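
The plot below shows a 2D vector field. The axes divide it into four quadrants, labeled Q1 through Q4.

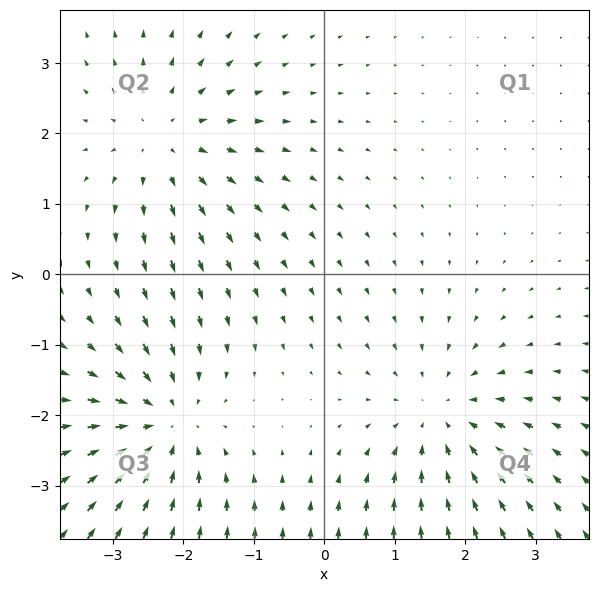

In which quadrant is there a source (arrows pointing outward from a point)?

The source sits at approximately (-2.3, 1.9), which lies in quadrant Q2. The divergence there is about +3, positive as expected for a source.

Q2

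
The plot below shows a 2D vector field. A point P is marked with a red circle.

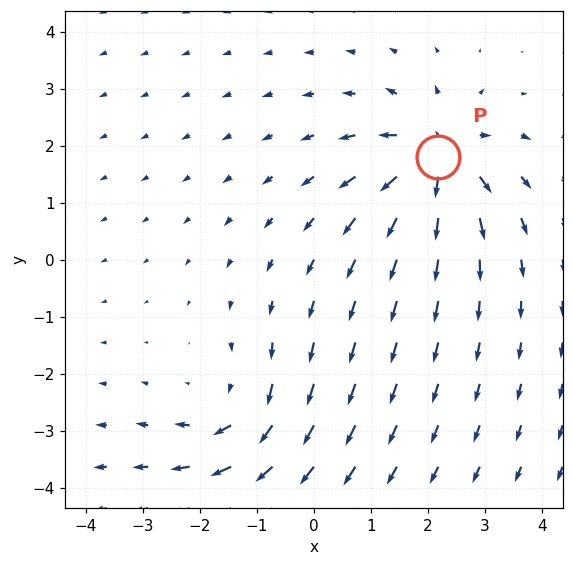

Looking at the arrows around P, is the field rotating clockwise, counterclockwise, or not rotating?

Near P at (2.2, 1.8) the arrows show no circulation. The curl there is ≈0.

not rotating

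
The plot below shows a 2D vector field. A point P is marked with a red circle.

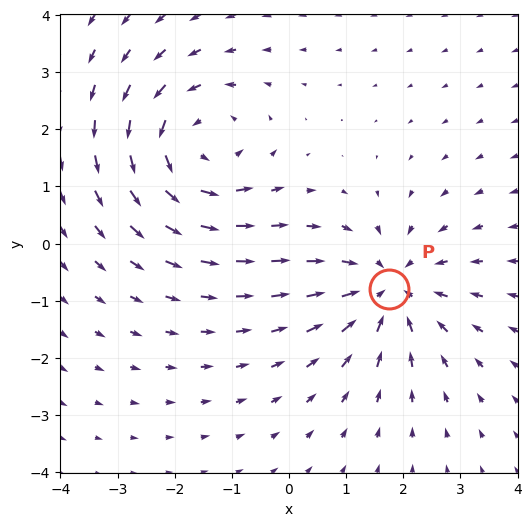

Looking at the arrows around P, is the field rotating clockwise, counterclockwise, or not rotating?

Near P at (1.8, -0.8) the arrows show no circulation. The curl there is ≈0.

not rotating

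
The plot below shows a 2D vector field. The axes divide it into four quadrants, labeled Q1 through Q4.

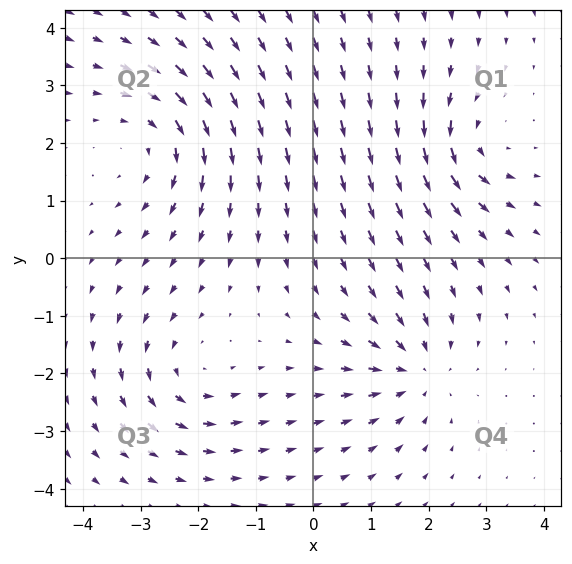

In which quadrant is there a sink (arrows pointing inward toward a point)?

The sink sits at approximately (1.8, -1.9), which lies in quadrant Q4. The divergence there is about -4, negative as expected for a sink.

Q4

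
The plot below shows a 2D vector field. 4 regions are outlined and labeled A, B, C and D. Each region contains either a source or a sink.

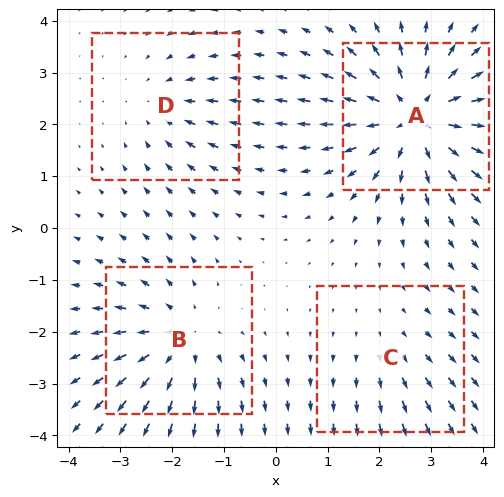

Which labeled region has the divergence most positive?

A

Divergence at each region's feature centre — A: about +6, B: about +4, C: about +2, D: about -3. Region A is most positive.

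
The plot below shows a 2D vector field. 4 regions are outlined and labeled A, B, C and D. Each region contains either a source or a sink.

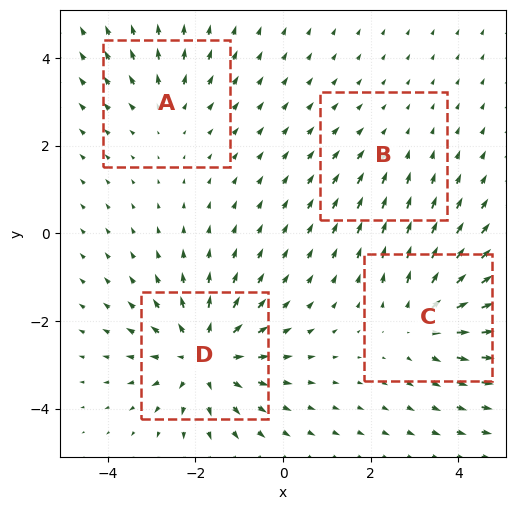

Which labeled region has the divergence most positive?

D

Divergence at each region's feature centre — A: about +3, B: about -2, C: about +4, D: about +6. Region D is most positive.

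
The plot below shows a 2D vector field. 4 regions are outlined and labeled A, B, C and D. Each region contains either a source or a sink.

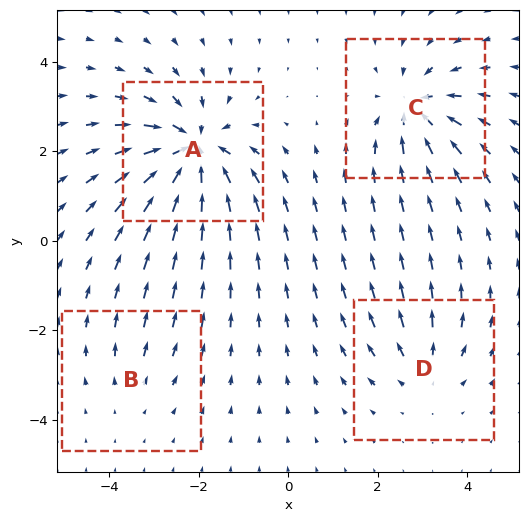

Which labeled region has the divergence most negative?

A

Divergence at each region's feature centre — A: about -8, B: about +2, C: about -6, D: about +3. Region A is most negative.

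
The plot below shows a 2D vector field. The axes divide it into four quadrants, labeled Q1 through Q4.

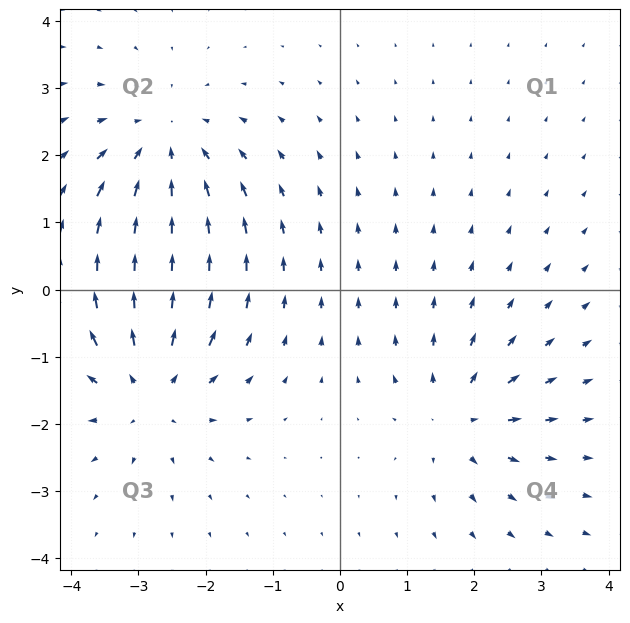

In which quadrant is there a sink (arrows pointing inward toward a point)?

The sink sits at approximately (-2.6, 2.1), which lies in quadrant Q2. The divergence there is about -4, negative as expected for a sink.

Q2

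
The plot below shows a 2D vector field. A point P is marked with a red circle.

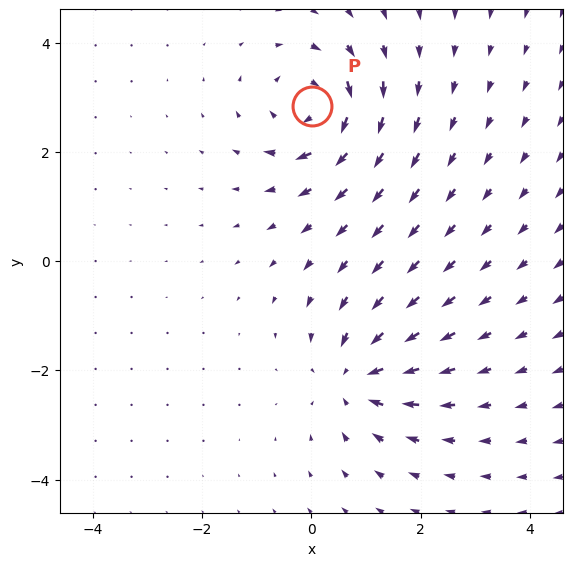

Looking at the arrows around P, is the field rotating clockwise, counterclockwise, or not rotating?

Near P at (0.0, 2.8) the arrows circulate clockwise. The curl (z-component) there is about -6; negative curl means clockwise rotation.

clockwise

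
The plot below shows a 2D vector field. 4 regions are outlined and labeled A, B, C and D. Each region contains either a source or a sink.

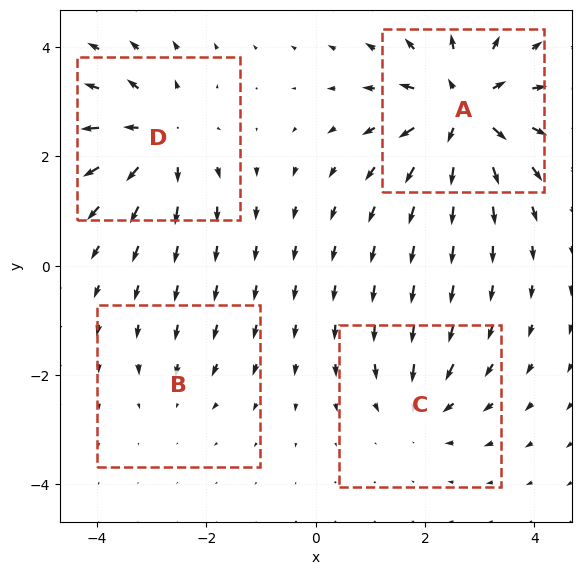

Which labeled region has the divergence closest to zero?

Divergence at each region's feature centre — A: about +8, B: about -2, C: about -4, D: about +5. Region B is closest to zero.

B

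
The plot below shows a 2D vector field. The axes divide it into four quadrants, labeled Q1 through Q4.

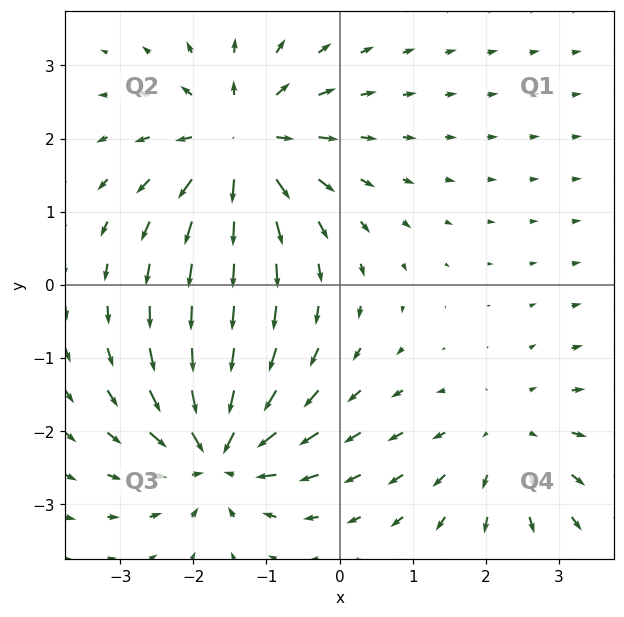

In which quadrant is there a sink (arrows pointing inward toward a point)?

The sink sits at approximately (-1.7, -2.3), which lies in quadrant Q3. The divergence there is about -5, negative as expected for a sink.

Q3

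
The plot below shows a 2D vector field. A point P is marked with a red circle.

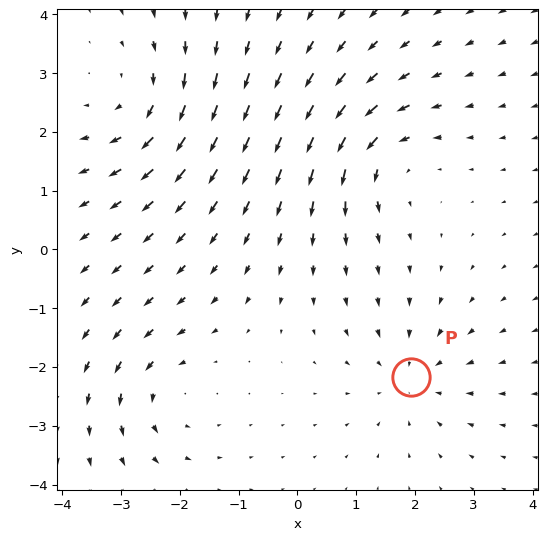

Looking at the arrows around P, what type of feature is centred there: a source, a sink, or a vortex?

At P (1.9, -2.2) the arrows converge inward. Divergence about -4, curl ≈0 — negative divergence with near-zero curl is a sink.

sink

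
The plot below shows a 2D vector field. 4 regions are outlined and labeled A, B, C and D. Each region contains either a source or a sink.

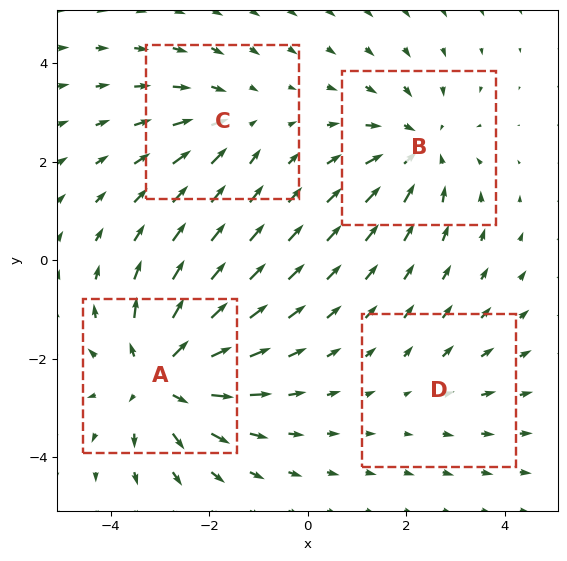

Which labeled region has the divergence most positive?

Divergence at each region's feature centre — A: about +6, B: about -4, C: about -3, D: about +2. Region A is most positive.

A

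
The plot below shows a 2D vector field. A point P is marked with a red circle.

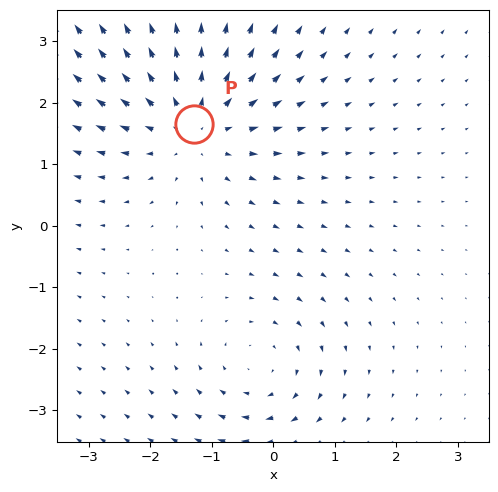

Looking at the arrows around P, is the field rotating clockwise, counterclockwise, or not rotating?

not rotating

Near P at (-1.3, 1.6) the arrows show no circulation. The curl there is ≈0.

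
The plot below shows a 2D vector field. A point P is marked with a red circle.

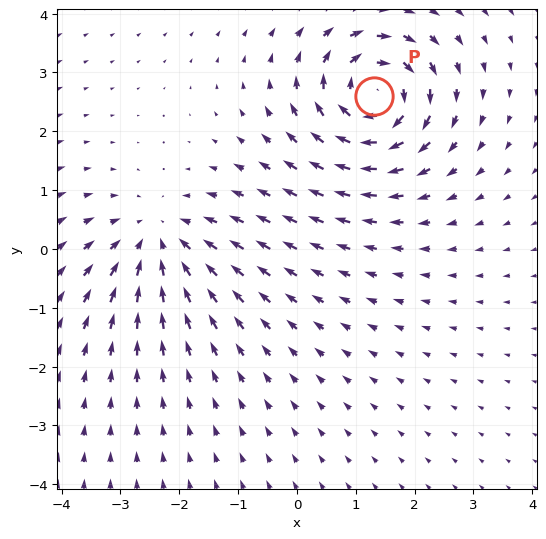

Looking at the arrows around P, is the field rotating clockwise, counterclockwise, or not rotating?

Near P at (1.3, 2.6) the arrows circulate clockwise. The curl (z-component) there is about -6; negative curl means clockwise rotation.

clockwise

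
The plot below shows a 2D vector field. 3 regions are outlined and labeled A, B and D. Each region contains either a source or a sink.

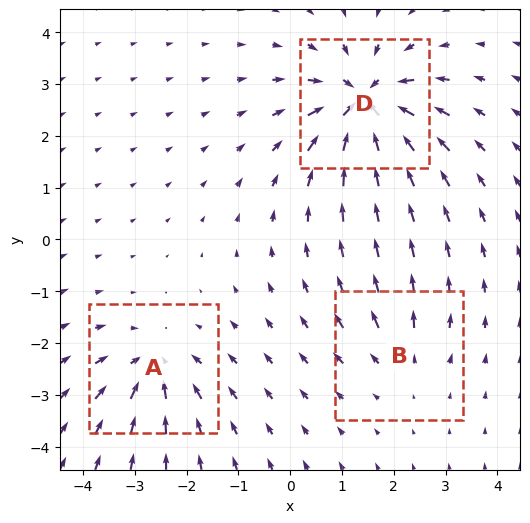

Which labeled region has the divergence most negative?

D

Divergence at each region's feature centre — A: about -4, B: about +2, D: about -7. Region D is most negative.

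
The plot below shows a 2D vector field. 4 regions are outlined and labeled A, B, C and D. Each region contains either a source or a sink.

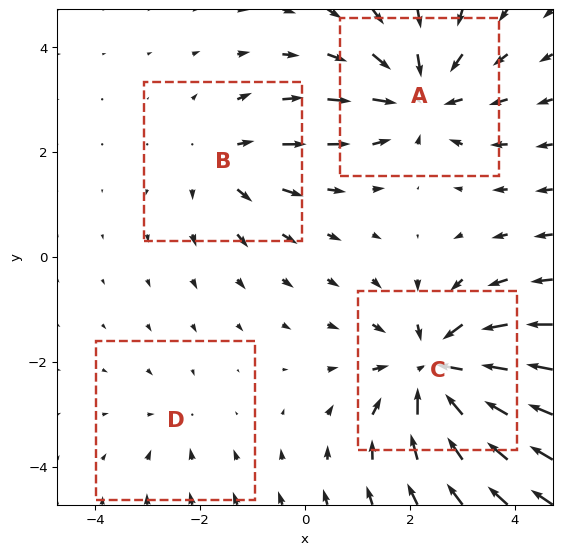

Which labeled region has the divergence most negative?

Divergence at each region's feature centre — A: about -5, B: about +3, C: about -7, D: about -2. Region C is most negative.

C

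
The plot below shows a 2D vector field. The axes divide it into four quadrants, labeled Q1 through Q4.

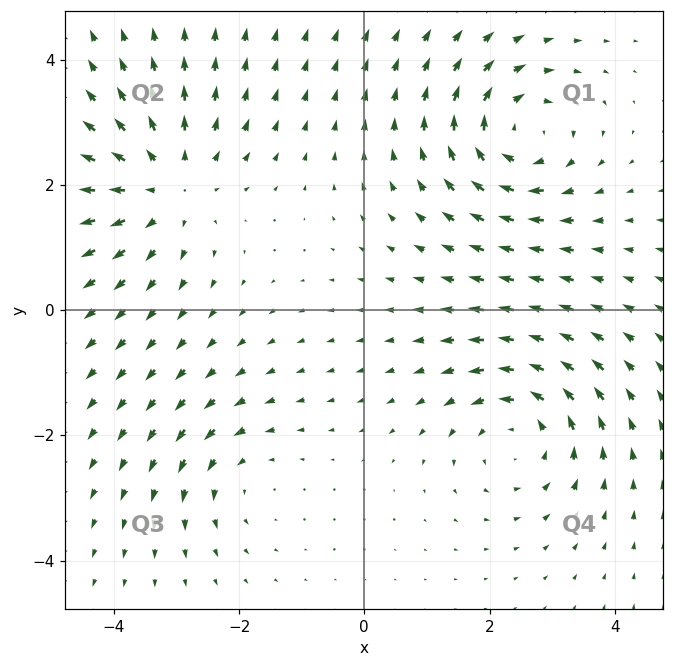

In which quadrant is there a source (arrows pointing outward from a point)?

Q2

The source sits at approximately (-3.1, 2.0), which lies in quadrant Q2. The divergence there is about +4, positive as expected for a source.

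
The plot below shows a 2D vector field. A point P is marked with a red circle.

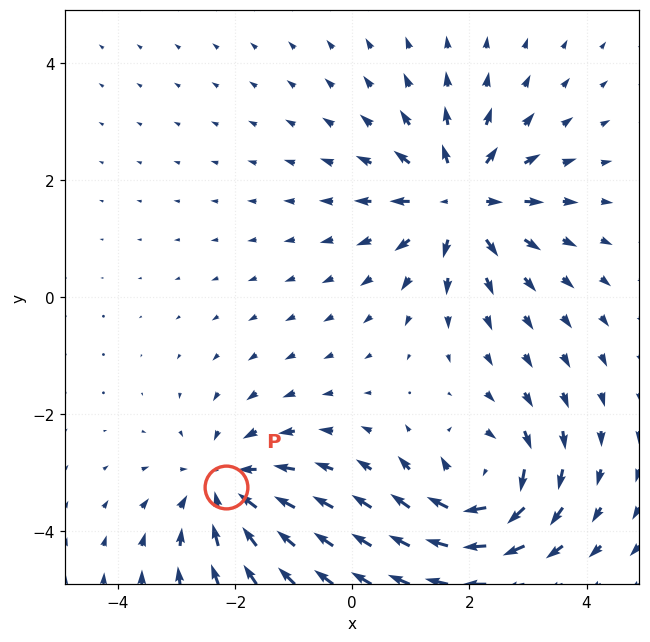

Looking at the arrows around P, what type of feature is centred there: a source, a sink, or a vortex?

At P (-2.2, -3.2) the arrows converge inward. Divergence about -4, curl ≈0 — negative divergence with near-zero curl is a sink.

sink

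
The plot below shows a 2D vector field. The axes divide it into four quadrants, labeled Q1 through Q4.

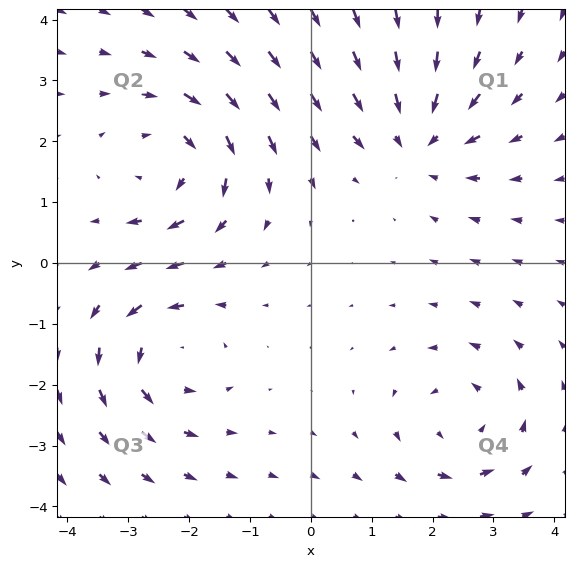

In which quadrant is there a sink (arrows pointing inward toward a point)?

The sink sits at approximately (1.8, 2.0), which lies in quadrant Q1. The divergence there is about -4, negative as expected for a sink.

Q1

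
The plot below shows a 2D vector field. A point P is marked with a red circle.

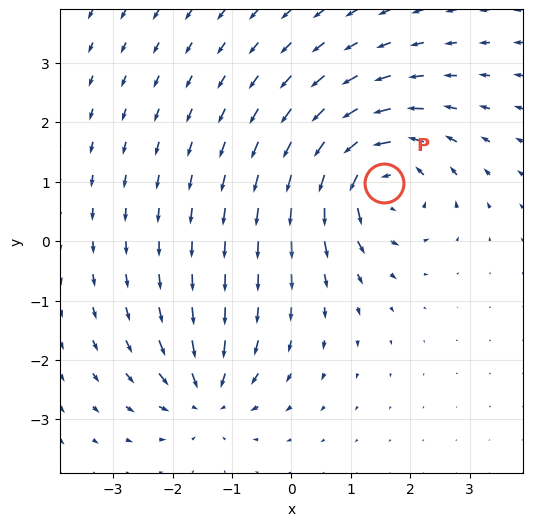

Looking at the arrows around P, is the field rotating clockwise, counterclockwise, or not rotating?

Near P at (1.6, 1.0) the arrows circulate counterclockwise. The curl (z-component) there is about +6; positive curl means counterclockwise rotation.

counterclockwise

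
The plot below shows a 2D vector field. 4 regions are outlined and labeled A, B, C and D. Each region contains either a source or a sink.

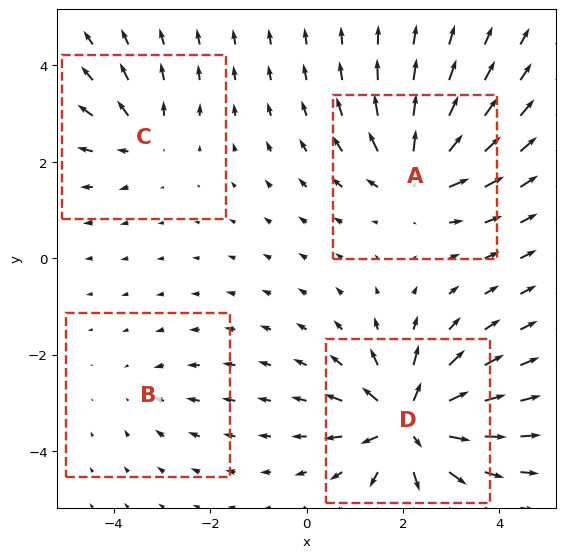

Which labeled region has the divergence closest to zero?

Divergence at each region's feature centre — A: about +6, B: about -2, C: about +4, D: about +9. Region B is closest to zero.

B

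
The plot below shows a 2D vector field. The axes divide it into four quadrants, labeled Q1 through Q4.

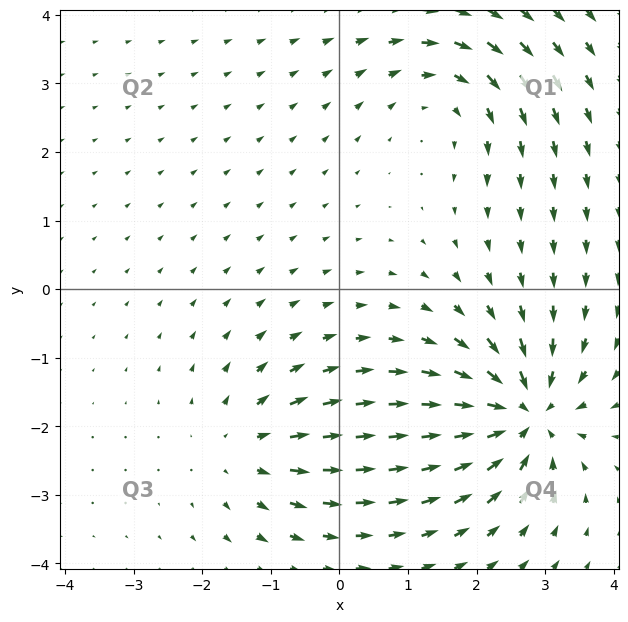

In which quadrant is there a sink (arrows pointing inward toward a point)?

Q4

The sink sits at approximately (2.7, -1.8), which lies in quadrant Q4. The divergence there is about -6, negative as expected for a sink.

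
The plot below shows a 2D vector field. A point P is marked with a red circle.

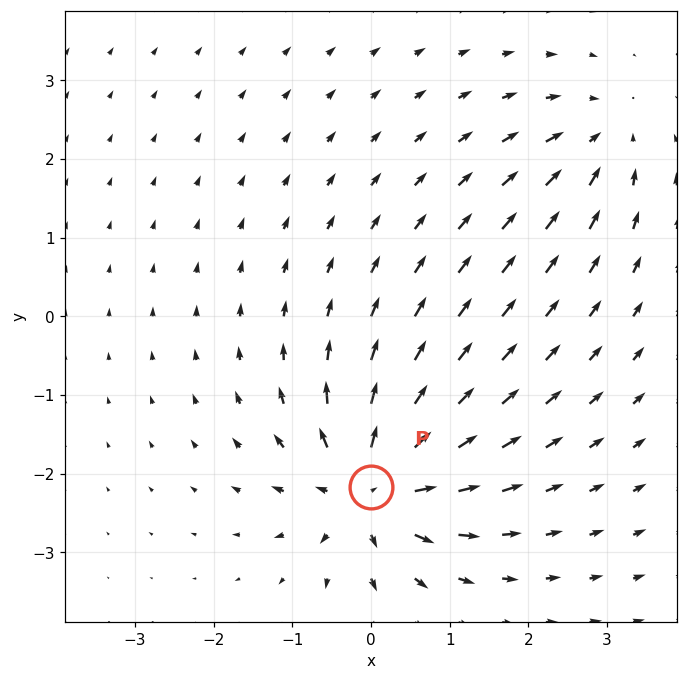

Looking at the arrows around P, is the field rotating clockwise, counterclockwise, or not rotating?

not rotating

Near P at (-0.0, -2.2) the arrows show no circulation. The curl there is ≈0.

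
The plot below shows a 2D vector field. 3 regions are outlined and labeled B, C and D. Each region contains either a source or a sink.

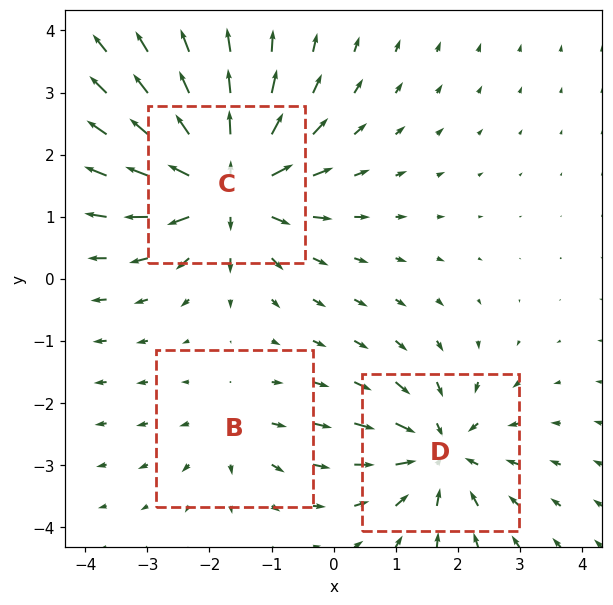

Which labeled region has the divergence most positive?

Divergence at each region's feature centre — B: about +2, C: about +6, D: about -4. Region C is most positive.

C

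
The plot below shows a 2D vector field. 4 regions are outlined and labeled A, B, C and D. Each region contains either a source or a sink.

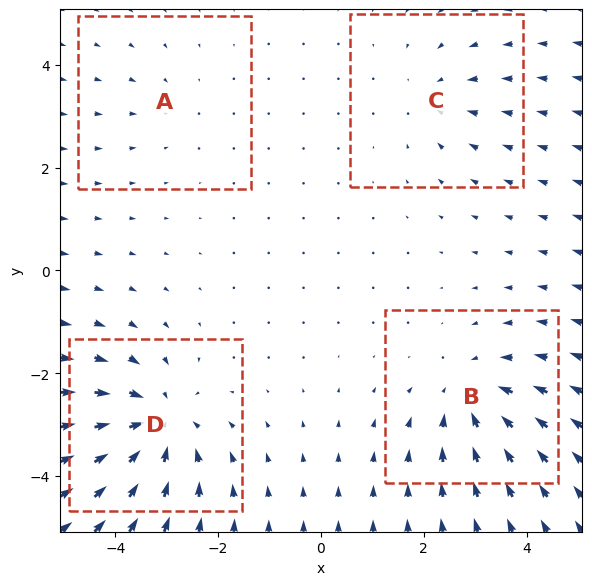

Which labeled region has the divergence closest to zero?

A

Divergence at each region's feature centre — A: about -2, B: about -4, C: about -3, D: about -6. Region A is closest to zero.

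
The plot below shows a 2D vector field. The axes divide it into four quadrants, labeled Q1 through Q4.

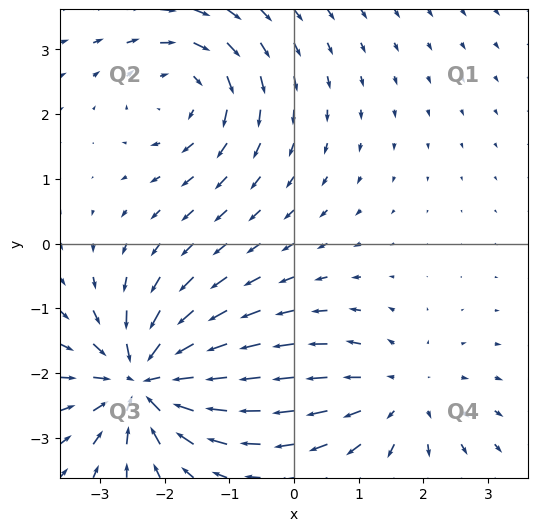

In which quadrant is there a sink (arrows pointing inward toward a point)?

Q3

The sink sits at approximately (-2.3, -2.1), which lies in quadrant Q3. The divergence there is about -5, negative as expected for a sink.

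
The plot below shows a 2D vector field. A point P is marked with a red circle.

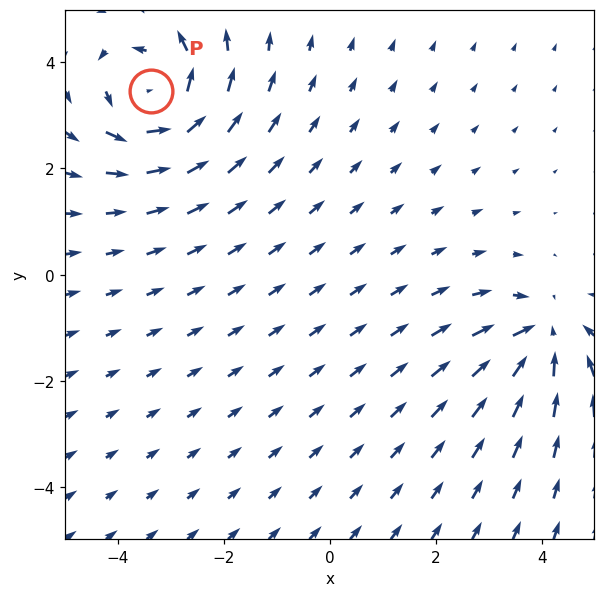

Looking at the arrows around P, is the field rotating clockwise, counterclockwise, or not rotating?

Near P at (-3.4, 3.5) the arrows circulate counterclockwise. The curl (z-component) there is about +4; positive curl means counterclockwise rotation.

counterclockwise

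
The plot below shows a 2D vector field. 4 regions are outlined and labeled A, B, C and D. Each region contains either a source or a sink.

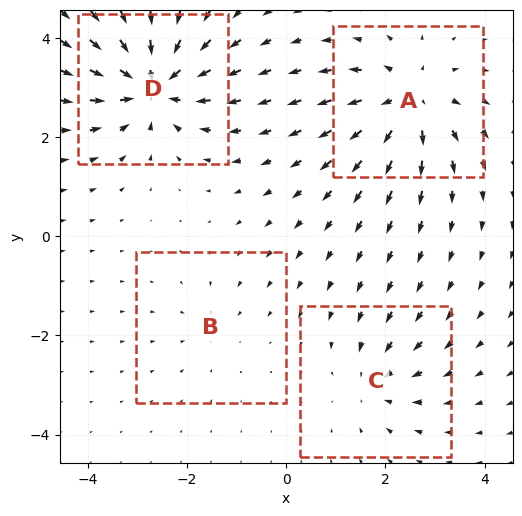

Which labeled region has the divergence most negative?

Divergence at each region's feature centre — A: about +6, B: about -2, C: about -4, D: about -7. Region D is most negative.

D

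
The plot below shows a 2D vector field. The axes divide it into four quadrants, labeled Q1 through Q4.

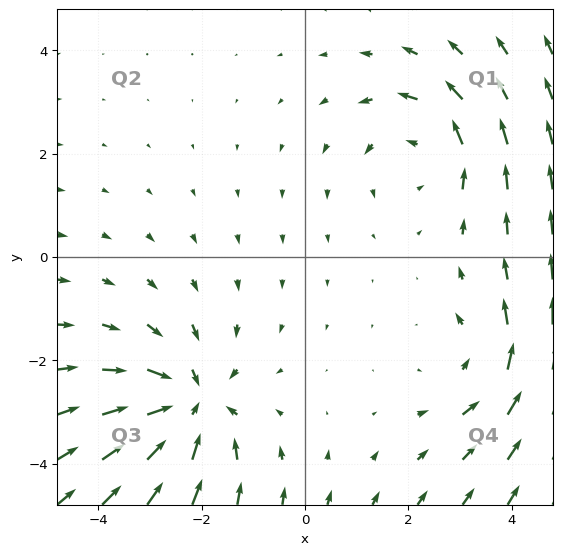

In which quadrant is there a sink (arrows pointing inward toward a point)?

Q3

The sink sits at approximately (-2.2, -2.9), which lies in quadrant Q3. The divergence there is about -4, negative as expected for a sink.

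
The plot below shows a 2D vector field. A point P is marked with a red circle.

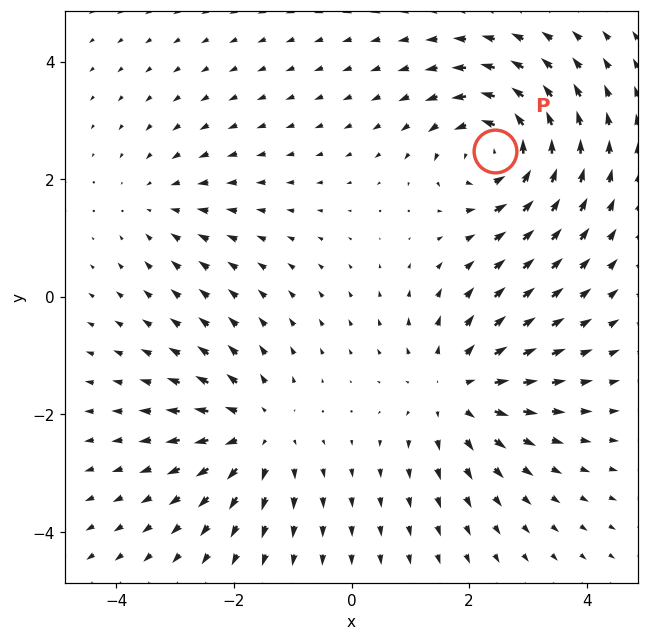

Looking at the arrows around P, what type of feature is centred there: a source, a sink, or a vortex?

At P (2.4, 2.5) the arrows circulate counterclockwise. Divergence ≈0, curl about +6 — near-zero divergence with nonzero curl is a vortex.

vortex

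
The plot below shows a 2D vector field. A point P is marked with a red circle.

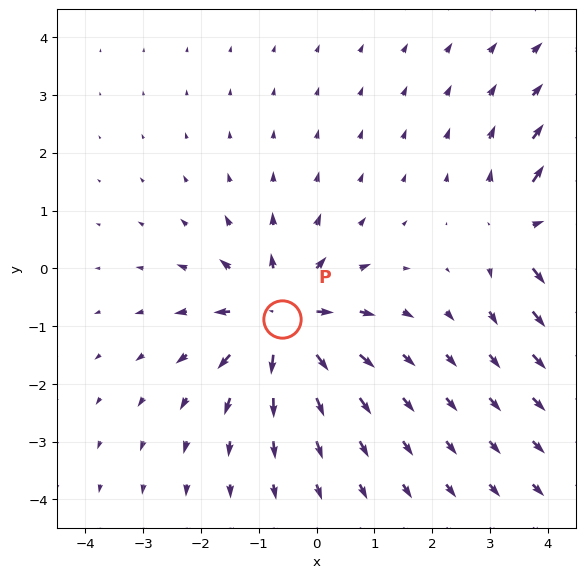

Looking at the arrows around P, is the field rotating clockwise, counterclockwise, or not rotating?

not rotating

Near P at (-0.6, -0.9) the arrows show no circulation. The curl there is ≈0.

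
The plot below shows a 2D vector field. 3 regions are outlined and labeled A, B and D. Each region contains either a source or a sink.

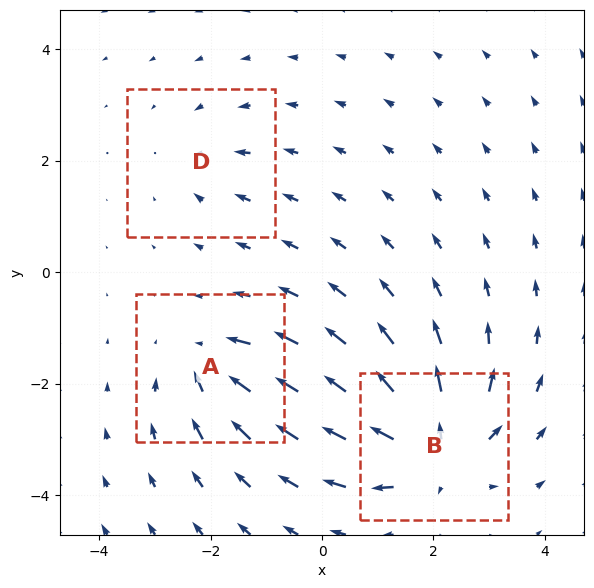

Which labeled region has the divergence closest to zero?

Divergence at each region's feature centre — A: about -4, B: about +7, D: about -2. Region D is closest to zero.

D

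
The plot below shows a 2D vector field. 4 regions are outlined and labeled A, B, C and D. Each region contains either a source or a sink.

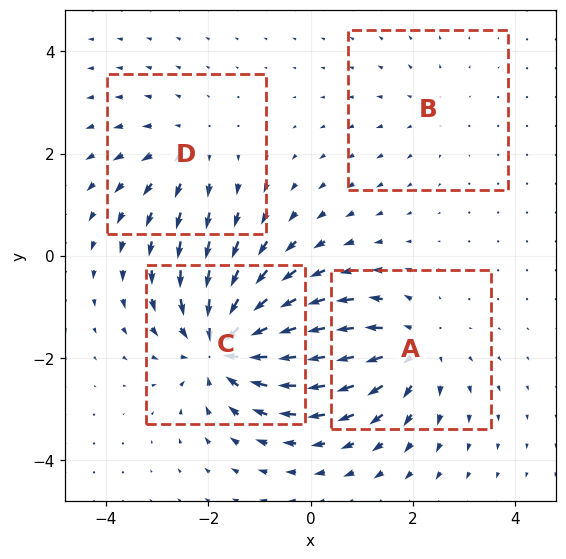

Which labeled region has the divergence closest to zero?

Divergence at each region's feature centre — A: about +5, B: about +2, C: about -7, D: about +3. Region B is closest to zero.

B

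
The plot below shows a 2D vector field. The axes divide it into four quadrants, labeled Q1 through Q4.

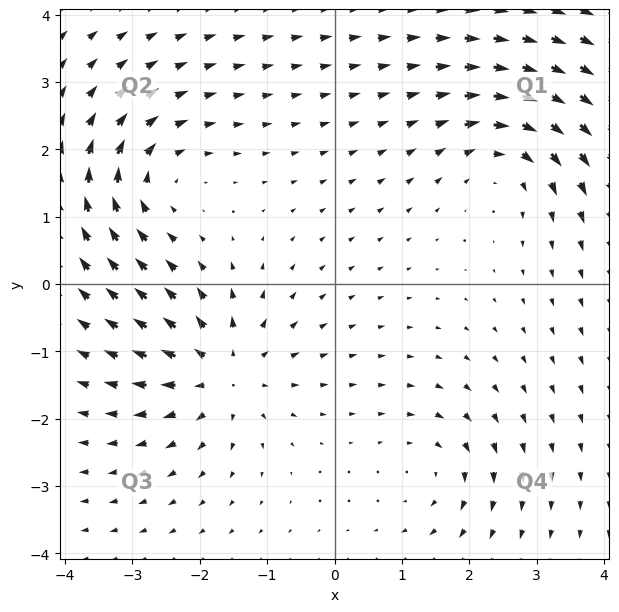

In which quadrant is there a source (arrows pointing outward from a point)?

Q3

The source sits at approximately (-1.6, -1.3), which lies in quadrant Q3. The divergence there is about +6, positive as expected for a source.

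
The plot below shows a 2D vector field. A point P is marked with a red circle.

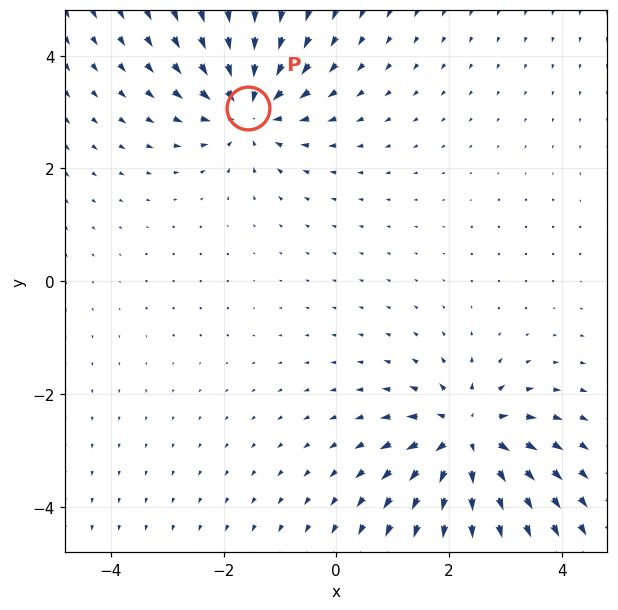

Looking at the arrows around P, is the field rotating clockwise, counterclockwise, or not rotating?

not rotating

Near P at (-1.6, 3.1) the arrows show no circulation. The curl there is ≈0.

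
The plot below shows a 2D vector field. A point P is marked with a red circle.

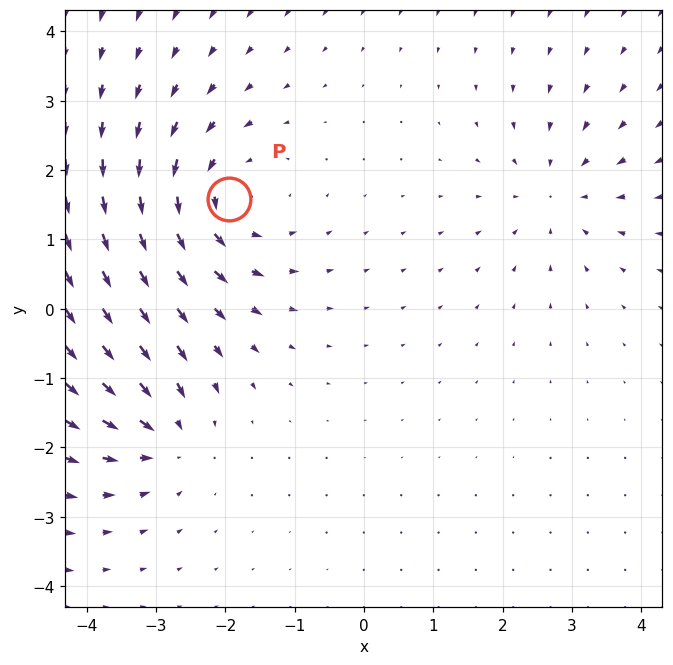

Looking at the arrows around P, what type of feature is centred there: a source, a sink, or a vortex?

vortex

At P (-1.9, 1.6) the arrows circulate counterclockwise. Divergence ≈0, curl about +4 — near-zero divergence with nonzero curl is a vortex.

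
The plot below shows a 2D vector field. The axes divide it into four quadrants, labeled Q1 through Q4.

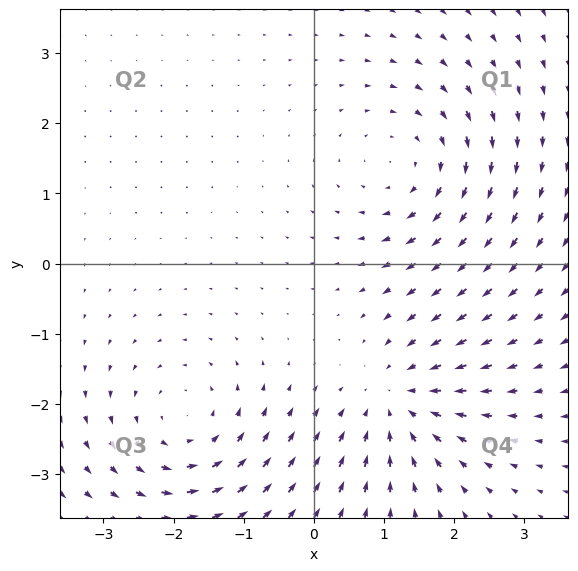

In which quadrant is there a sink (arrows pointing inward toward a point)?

Q4

The sink sits at approximately (1.2, -2.0), which lies in quadrant Q4. The divergence there is about -3, negative as expected for a sink.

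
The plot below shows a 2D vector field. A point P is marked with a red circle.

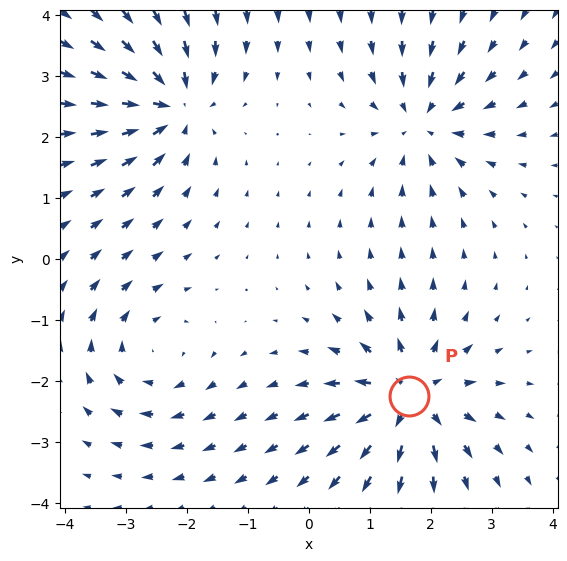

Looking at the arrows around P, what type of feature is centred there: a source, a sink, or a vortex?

At P (1.7, -2.3) the arrows spread outward. Divergence about +6, curl ≈0 — positive divergence with near-zero curl is a source.

source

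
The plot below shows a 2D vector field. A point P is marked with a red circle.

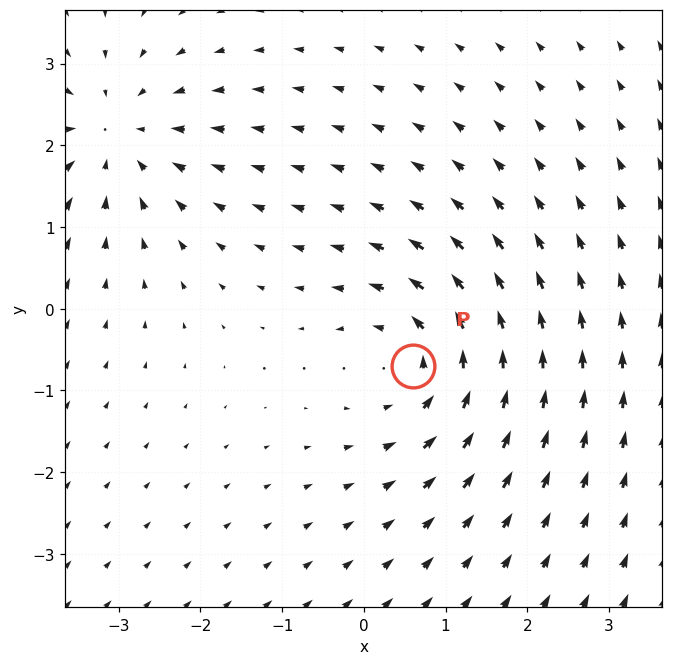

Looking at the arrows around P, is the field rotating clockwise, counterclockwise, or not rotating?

counterclockwise

Near P at (0.6, -0.7) the arrows circulate counterclockwise. The curl (z-component) there is about +4; positive curl means counterclockwise rotation.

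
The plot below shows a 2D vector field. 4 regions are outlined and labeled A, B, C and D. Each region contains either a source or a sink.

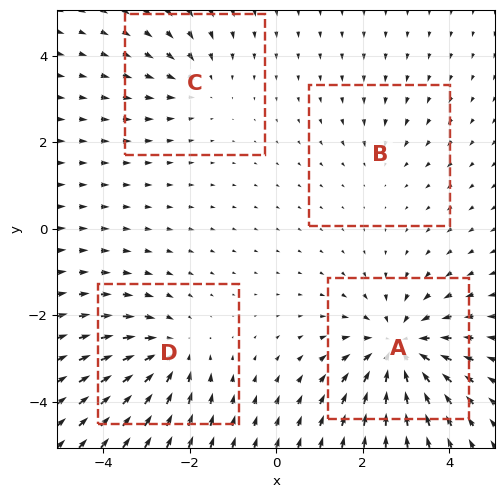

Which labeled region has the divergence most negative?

Divergence at each region's feature centre — A: about -6, B: about -2, C: about -3, D: about -4. Region A is most negative.

A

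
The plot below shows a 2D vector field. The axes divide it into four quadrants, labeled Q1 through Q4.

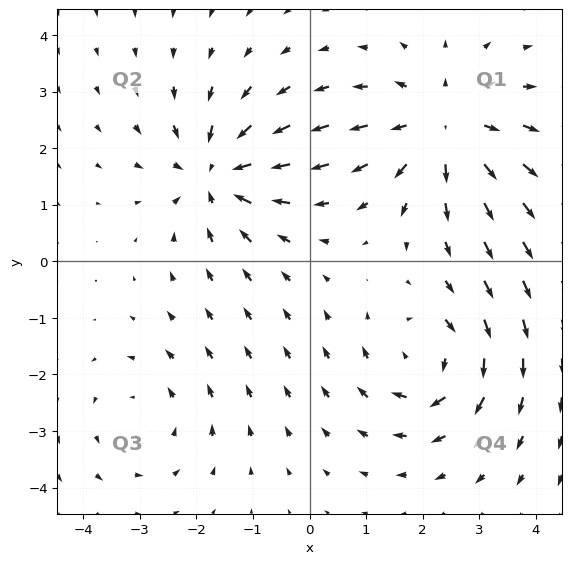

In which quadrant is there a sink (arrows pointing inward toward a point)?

The sink sits at approximately (-1.6, 1.5), which lies in quadrant Q2. The divergence there is about -5, negative as expected for a sink.

Q2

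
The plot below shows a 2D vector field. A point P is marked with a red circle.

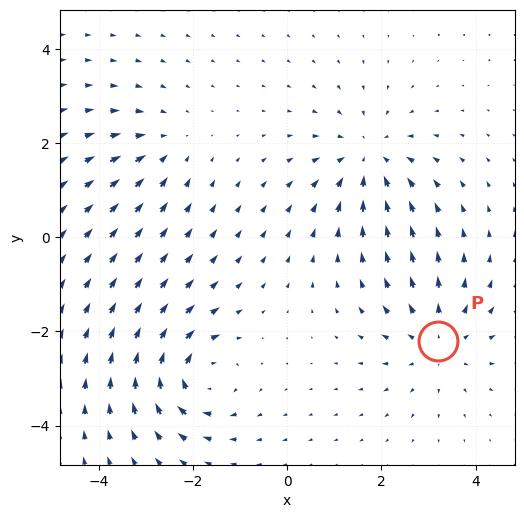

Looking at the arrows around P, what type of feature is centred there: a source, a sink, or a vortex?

source

At P (3.2, -2.2) the arrows spread outward. Divergence about +3, curl ≈0 — positive divergence with near-zero curl is a source.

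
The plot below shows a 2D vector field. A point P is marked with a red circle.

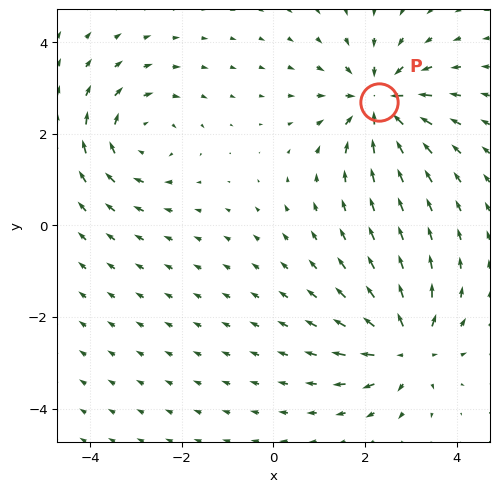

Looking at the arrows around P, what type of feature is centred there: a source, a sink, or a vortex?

sink

At P (2.3, 2.7) the arrows converge inward. Divergence about -5, curl ≈0 — negative divergence with near-zero curl is a sink.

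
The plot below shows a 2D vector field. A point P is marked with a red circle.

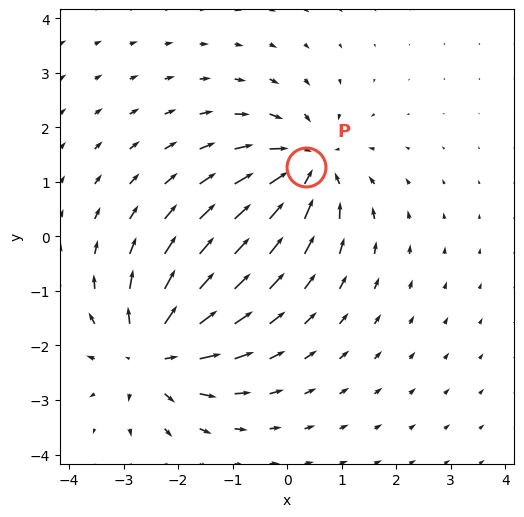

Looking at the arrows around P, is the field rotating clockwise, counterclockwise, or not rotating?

Near P at (0.3, 1.3) the arrows show no circulation. The curl there is ≈0.

not rotating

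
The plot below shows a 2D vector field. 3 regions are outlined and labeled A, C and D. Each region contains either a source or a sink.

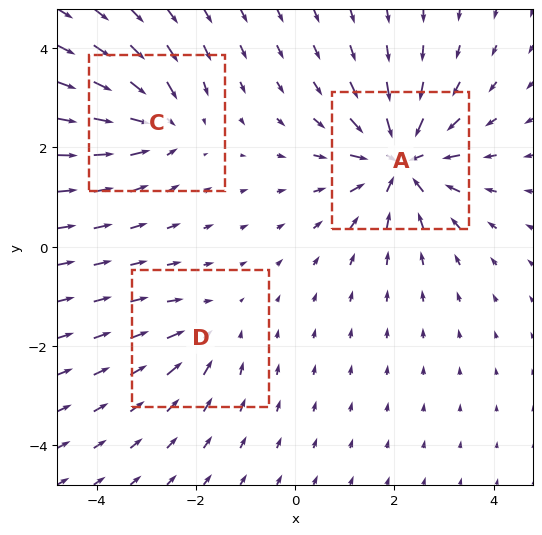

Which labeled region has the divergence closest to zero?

Divergence at each region's feature centre — A: about -5, C: about -3, D: about -2. Region D is closest to zero.

D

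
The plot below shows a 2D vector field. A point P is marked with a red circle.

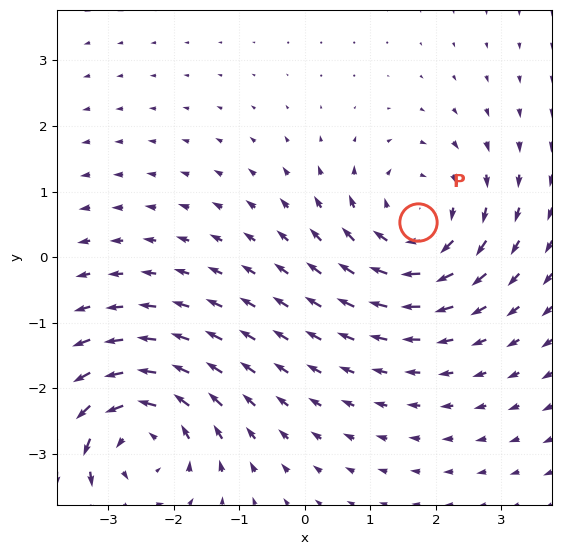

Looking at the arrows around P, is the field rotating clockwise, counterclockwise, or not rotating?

clockwise

Near P at (1.7, 0.5) the arrows circulate clockwise. The curl (z-component) there is about -4; negative curl means clockwise rotation.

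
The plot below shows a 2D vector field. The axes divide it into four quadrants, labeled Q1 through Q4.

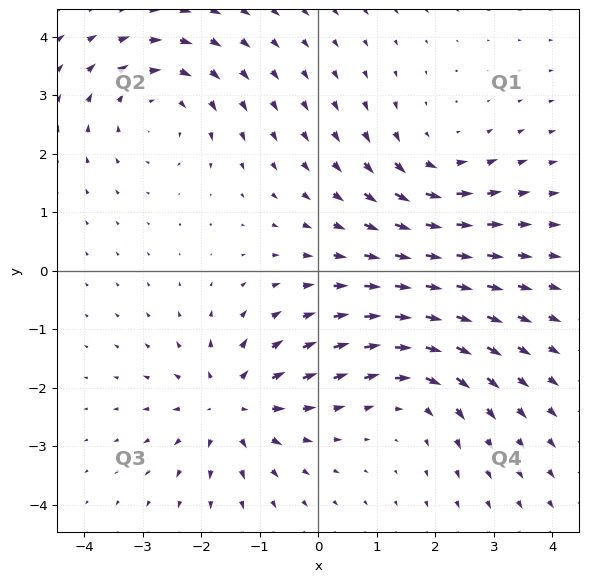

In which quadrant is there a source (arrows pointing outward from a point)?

Q3

The source sits at approximately (-1.5, -2.3), which lies in quadrant Q3. The divergence there is about +5, positive as expected for a source.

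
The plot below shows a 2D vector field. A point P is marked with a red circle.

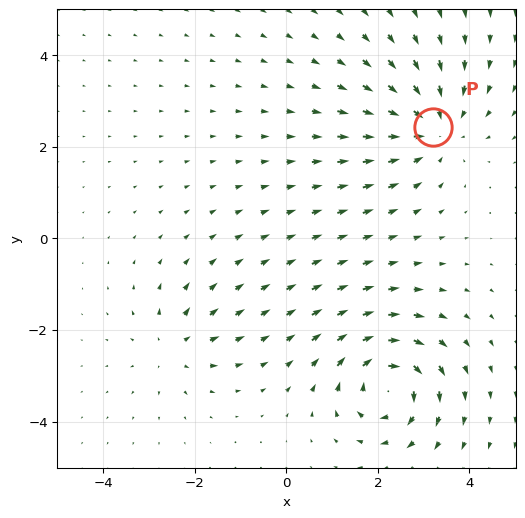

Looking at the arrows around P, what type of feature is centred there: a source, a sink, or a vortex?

sink

At P (3.2, 2.4) the arrows converge inward. Divergence about -4, curl ≈0 — negative divergence with near-zero curl is a sink.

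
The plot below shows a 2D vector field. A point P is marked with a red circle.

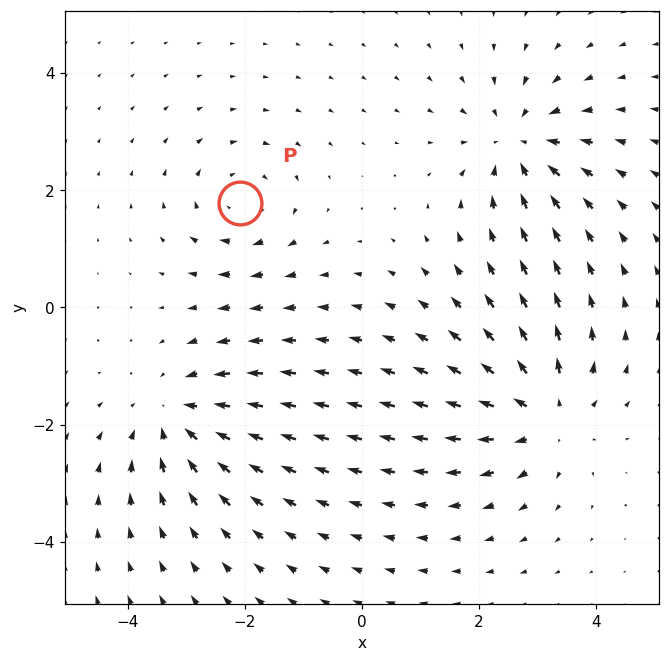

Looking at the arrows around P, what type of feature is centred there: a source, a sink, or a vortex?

vortex

At P (-2.1, 1.8) the arrows circulate clockwise. Divergence ≈0, curl about -4 — near-zero divergence with nonzero curl is a vortex.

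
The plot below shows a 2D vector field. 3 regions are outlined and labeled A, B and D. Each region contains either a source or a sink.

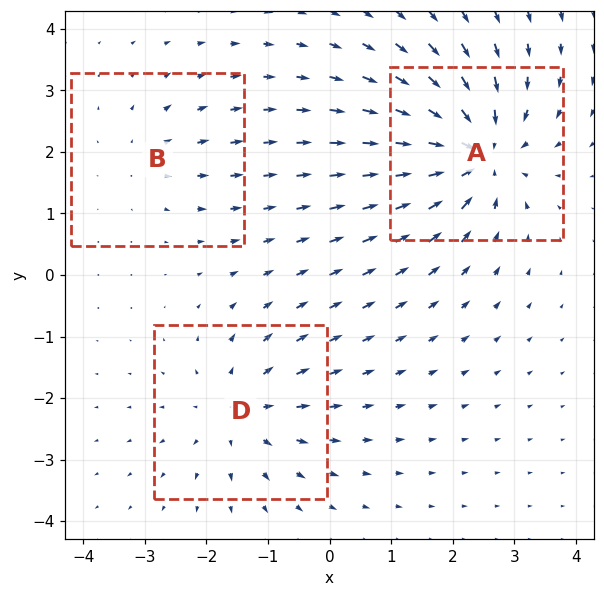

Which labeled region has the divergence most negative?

Divergence at each region's feature centre — A: about -5, B: about +2, D: about +3. Region A is most negative.

A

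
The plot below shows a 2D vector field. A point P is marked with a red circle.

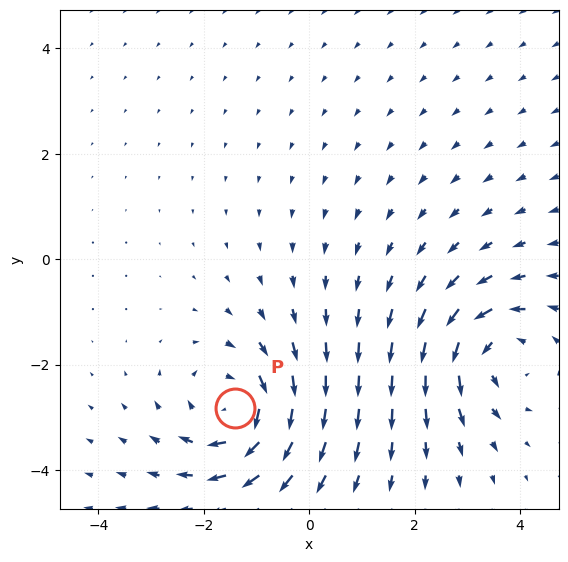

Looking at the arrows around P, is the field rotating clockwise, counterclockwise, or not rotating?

Near P at (-1.4, -2.8) the arrows circulate clockwise. The curl (z-component) there is about -5; negative curl means clockwise rotation.

clockwise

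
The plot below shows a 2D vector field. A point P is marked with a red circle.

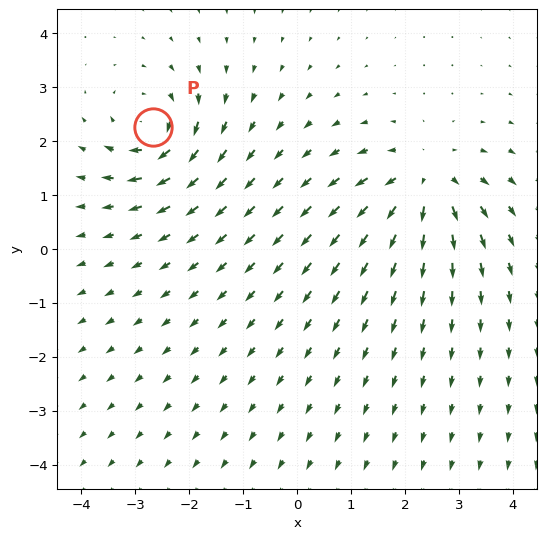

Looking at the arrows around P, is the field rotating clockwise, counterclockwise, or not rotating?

clockwise

Near P at (-2.7, 2.3) the arrows circulate clockwise. The curl (z-component) there is about -4; negative curl means clockwise rotation.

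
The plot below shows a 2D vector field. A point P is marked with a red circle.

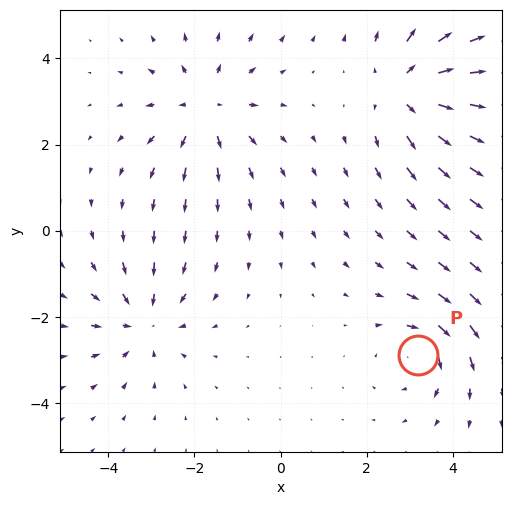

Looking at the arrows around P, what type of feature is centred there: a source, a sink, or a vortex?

vortex

At P (3.2, -2.9) the arrows circulate clockwise. Divergence ≈0, curl about -4 — near-zero divergence with nonzero curl is a vortex.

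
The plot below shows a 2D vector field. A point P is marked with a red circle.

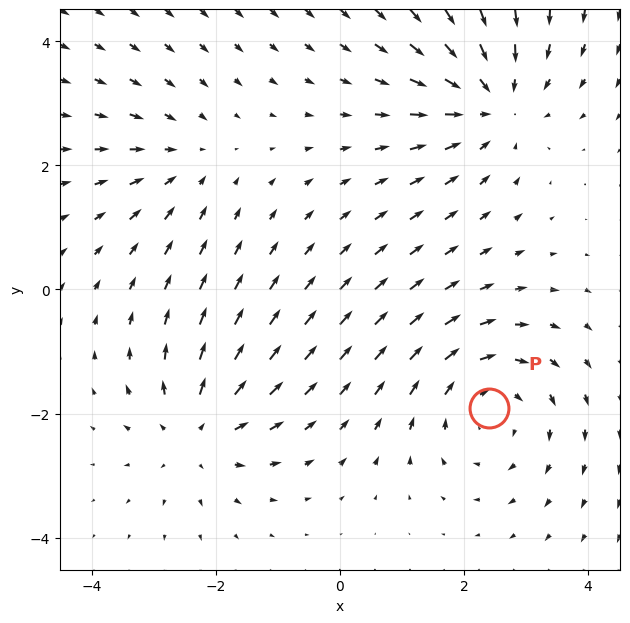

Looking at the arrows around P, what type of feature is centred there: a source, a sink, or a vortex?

At P (2.4, -1.9) the arrows circulate clockwise. Divergence ≈0, curl about -3 — near-zero divergence with nonzero curl is a vortex.

vortex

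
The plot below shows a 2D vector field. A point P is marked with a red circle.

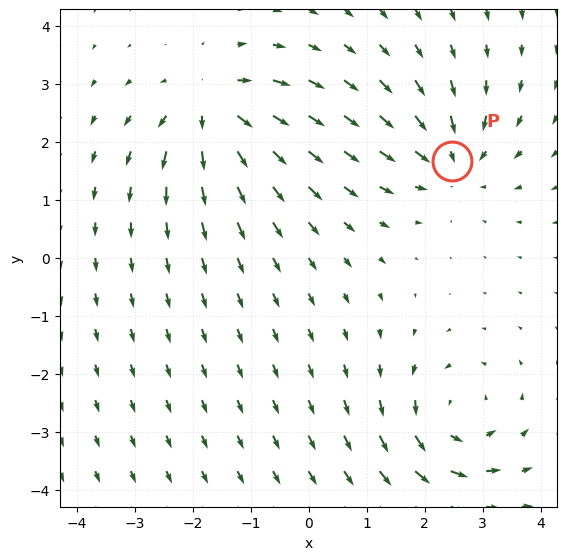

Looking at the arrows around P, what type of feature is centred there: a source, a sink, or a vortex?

sink

At P (2.5, 1.7) the arrows converge inward. Divergence about -4, curl ≈0 — negative divergence with near-zero curl is a sink.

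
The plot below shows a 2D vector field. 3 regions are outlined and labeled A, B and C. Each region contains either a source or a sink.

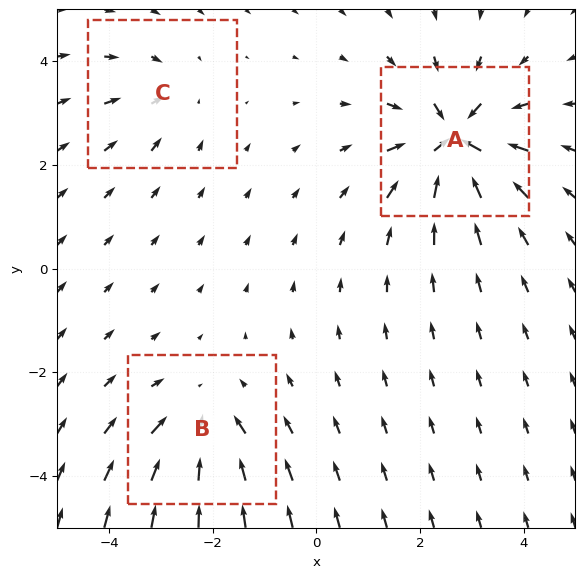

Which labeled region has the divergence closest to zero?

Divergence at each region's feature centre — A: about -7, B: about -4, C: about -3. Region C is closest to zero.

C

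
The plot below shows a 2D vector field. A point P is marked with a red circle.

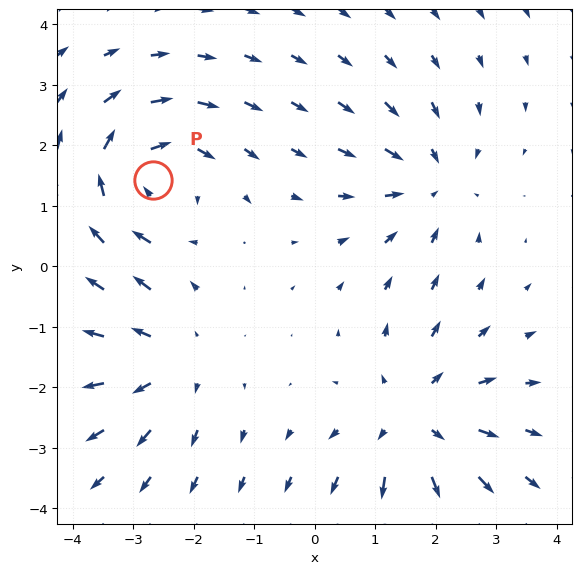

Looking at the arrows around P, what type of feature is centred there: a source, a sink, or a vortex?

vortex

At P (-2.7, 1.4) the arrows circulate clockwise. Divergence ≈0, curl about -5 — near-zero divergence with nonzero curl is a vortex.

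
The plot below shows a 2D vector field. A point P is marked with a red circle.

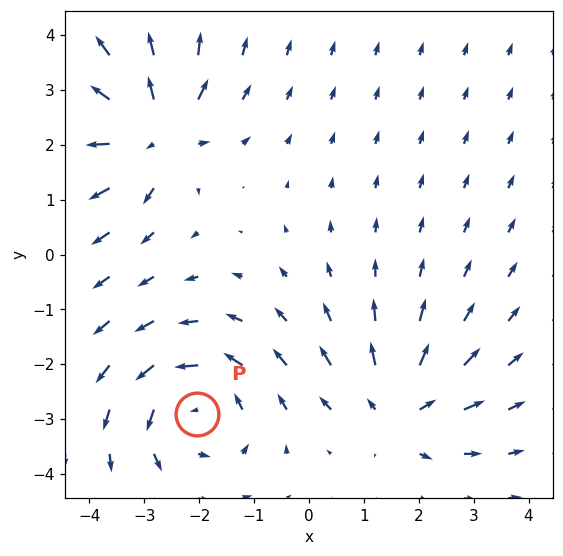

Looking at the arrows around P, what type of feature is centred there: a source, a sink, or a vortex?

vortex

At P (-2.0, -2.9) the arrows circulate counterclockwise. Divergence ≈0, curl about +4 — near-zero divergence with nonzero curl is a vortex.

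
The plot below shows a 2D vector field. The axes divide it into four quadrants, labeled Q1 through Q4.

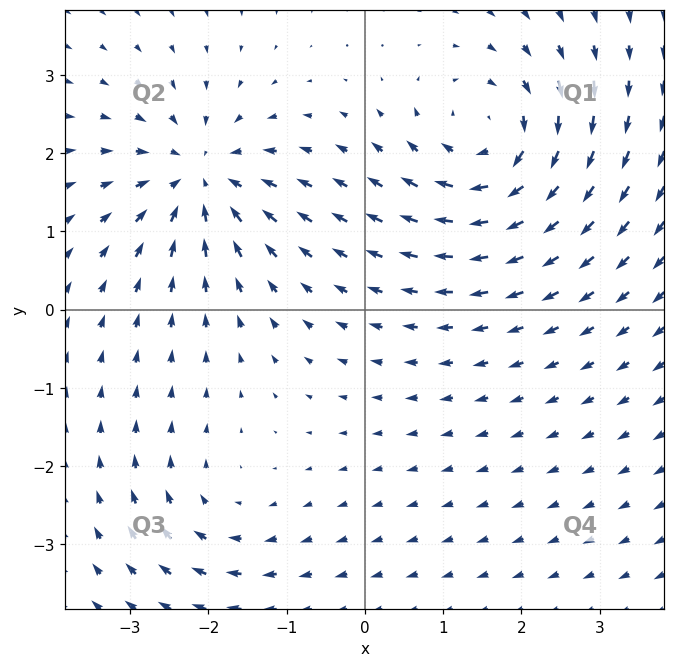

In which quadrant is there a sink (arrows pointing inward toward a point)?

Q2

The sink sits at approximately (-2.1, 1.7), which lies in quadrant Q2. The divergence there is about -6, negative as expected for a sink.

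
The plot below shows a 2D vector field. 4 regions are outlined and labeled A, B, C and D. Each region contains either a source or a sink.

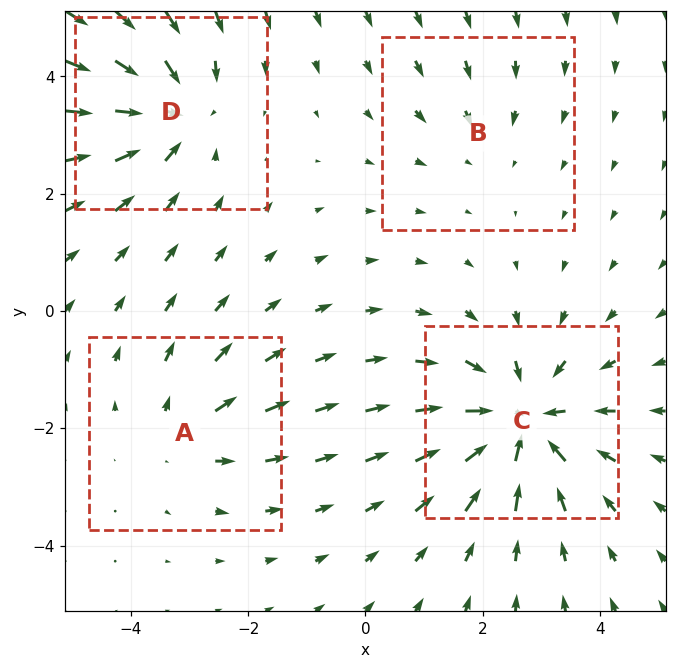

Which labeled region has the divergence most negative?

C

Divergence at each region's feature centre — A: about +3, B: about -2, C: about -6, D: about -5. Region C is most negative.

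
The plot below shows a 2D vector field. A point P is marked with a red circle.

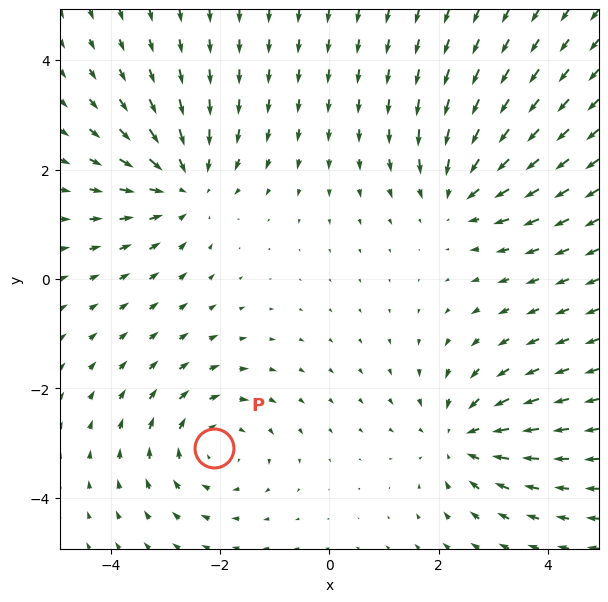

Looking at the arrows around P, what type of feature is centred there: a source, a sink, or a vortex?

At P (-2.1, -3.1) the arrows circulate clockwise. Divergence ≈0, curl about -4 — near-zero divergence with nonzero curl is a vortex.

vortex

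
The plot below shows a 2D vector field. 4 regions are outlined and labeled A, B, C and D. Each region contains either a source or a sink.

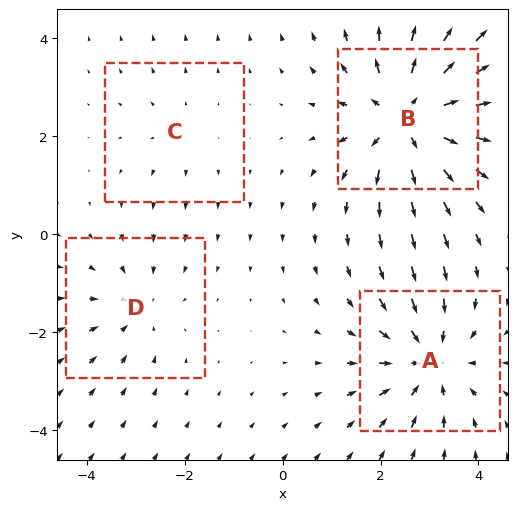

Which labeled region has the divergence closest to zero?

C

Divergence at each region's feature centre — A: about -5, B: about +6, C: about +2, D: about -3. Region C is closest to zero.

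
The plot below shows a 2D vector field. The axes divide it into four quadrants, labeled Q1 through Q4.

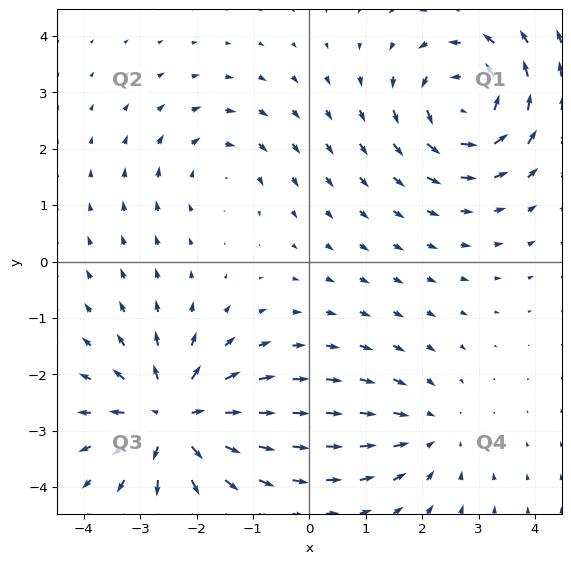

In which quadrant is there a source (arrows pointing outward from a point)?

Q3

The source sits at approximately (-2.4, -2.8), which lies in quadrant Q3. The divergence there is about +5, positive as expected for a source.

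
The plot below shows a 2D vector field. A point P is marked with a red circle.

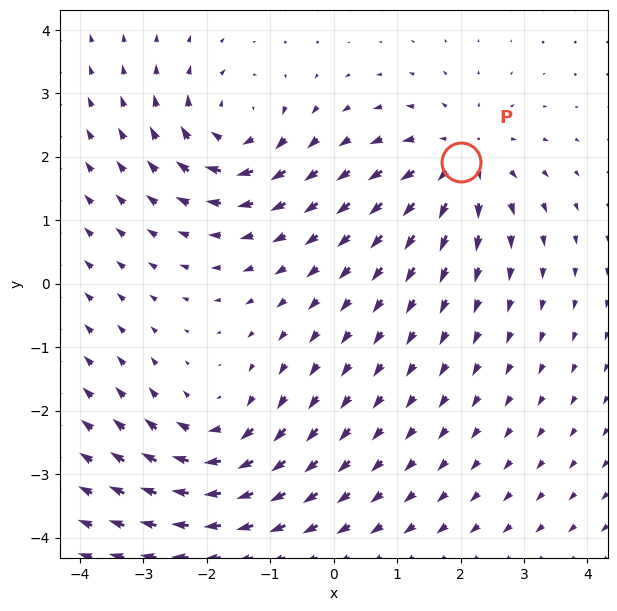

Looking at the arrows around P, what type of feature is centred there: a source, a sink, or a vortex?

source

At P (2.0, 1.9) the arrows spread outward. Divergence about +5, curl ≈0 — positive divergence with near-zero curl is a source.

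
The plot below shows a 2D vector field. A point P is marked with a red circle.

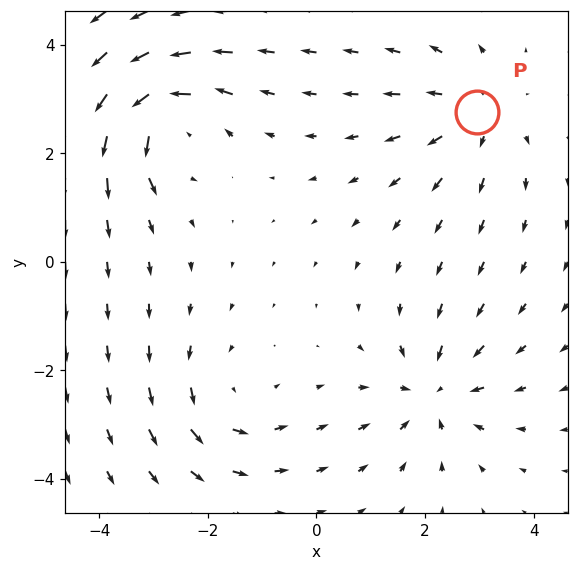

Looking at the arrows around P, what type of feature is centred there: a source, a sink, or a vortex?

source

At P (3.0, 2.8) the arrows spread outward. Divergence about +3, curl ≈0 — positive divergence with near-zero curl is a source.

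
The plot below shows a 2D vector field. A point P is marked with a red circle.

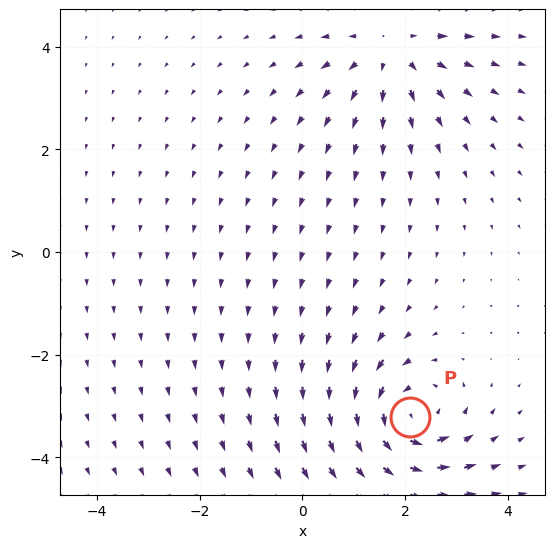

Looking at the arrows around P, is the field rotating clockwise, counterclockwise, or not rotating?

counterclockwise

Near P at (2.1, -3.2) the arrows circulate counterclockwise. The curl (z-component) there is about +5; positive curl means counterclockwise rotation.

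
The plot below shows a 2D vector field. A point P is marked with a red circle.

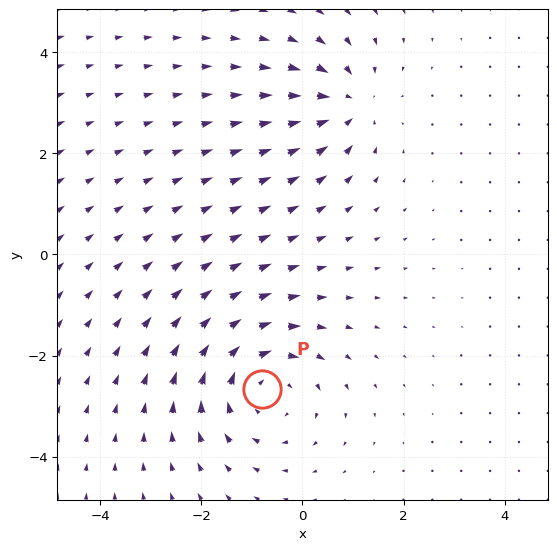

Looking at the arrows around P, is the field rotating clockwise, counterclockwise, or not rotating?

Near P at (-0.8, -2.7) the arrows circulate clockwise. The curl (z-component) there is about -4; negative curl means clockwise rotation.

clockwise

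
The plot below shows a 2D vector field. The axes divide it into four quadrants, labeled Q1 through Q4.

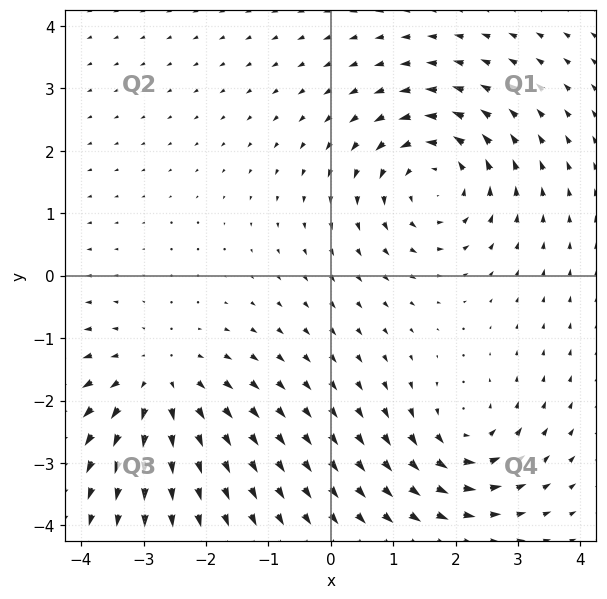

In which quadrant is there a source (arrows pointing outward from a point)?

Q3

The source sits at approximately (-2.8, -1.7), which lies in quadrant Q3. The divergence there is about +4, positive as expected for a source.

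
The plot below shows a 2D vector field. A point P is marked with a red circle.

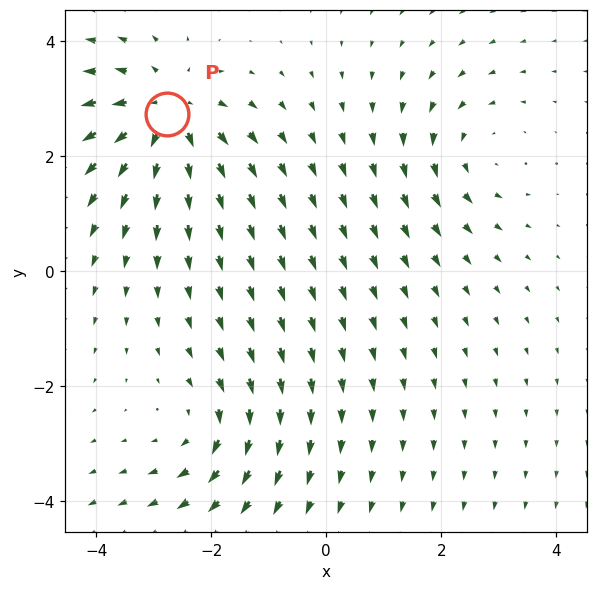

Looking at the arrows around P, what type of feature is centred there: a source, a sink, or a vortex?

source

At P (-2.8, 2.7) the arrows spread outward. Divergence about +4, curl ≈0 — positive divergence with near-zero curl is a source.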